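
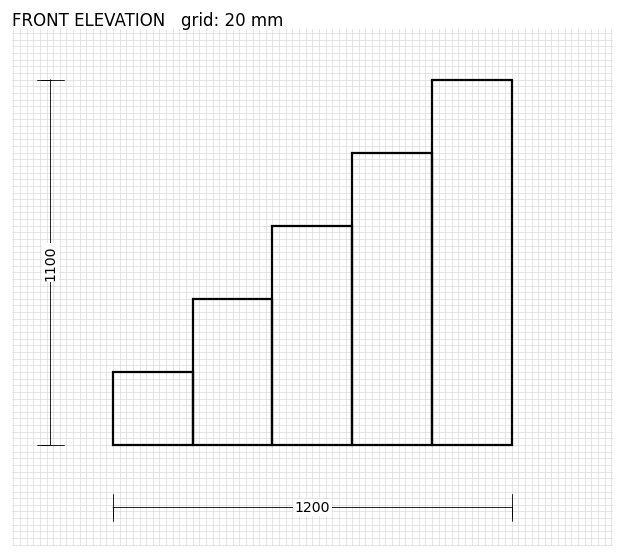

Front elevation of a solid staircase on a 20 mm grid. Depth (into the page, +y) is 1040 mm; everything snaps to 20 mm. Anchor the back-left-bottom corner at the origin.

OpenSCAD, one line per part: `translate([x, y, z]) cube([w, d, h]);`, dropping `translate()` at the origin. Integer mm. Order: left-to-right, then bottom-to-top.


cube([240, 1040, 220]);
translate([240, 0, 0]) cube([240, 1040, 440]);
translate([480, 0, 0]) cube([240, 1040, 660]);
translate([720, 0, 0]) cube([240, 1040, 880]);
translate([960, 0, 0]) cube([240, 1040, 1100]);


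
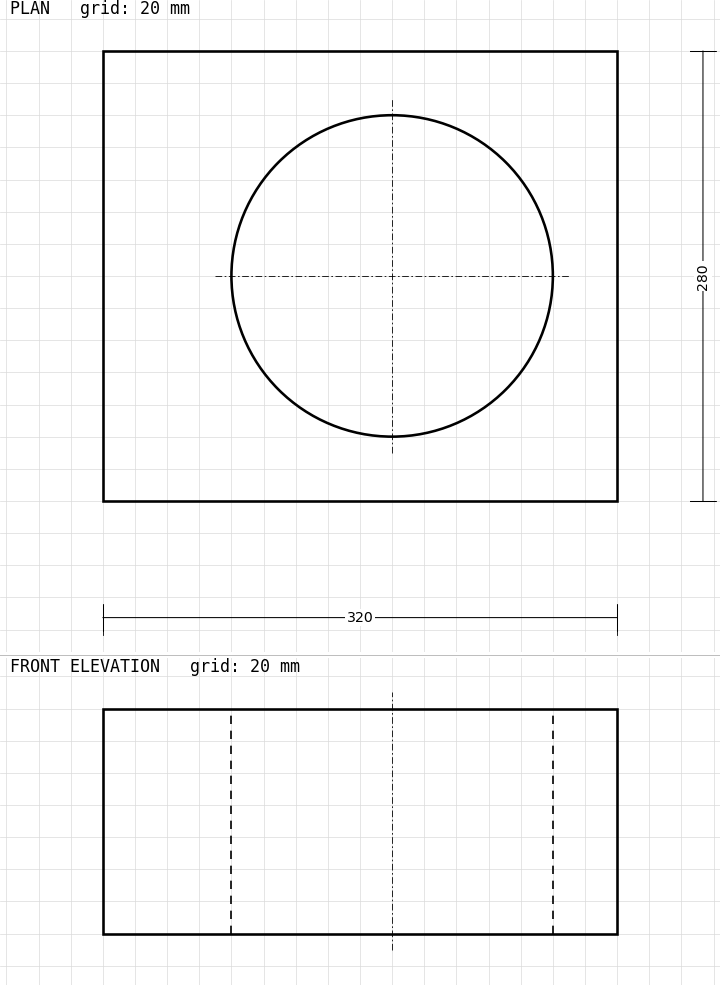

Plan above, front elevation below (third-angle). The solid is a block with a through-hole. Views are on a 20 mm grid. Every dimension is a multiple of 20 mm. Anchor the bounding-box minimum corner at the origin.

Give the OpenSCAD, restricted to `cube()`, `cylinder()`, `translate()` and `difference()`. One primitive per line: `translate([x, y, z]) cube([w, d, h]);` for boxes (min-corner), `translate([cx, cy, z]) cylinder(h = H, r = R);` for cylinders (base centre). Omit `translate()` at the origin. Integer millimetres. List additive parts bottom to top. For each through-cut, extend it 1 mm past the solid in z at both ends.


difference() {
  cube([320, 280, 140]);
  translate([180, 140, -1]) cylinder(h = 142, r = 100);
}


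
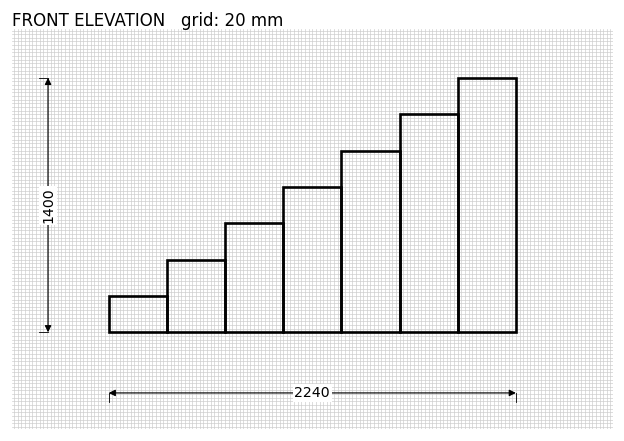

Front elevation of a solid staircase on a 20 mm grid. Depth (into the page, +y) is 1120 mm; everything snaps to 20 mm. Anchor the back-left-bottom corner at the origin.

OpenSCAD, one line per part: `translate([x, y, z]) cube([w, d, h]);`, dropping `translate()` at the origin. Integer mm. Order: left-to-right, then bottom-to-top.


cube([320, 1120, 200]);
translate([320, 0, 0]) cube([320, 1120, 400]);
translate([640, 0, 0]) cube([320, 1120, 600]);
translate([960, 0, 0]) cube([320, 1120, 800]);
translate([1280, 0, 0]) cube([320, 1120, 1000]);
translate([1600, 0, 0]) cube([320, 1120, 1200]);
translate([1920, 0, 0]) cube([320, 1120, 1400]);


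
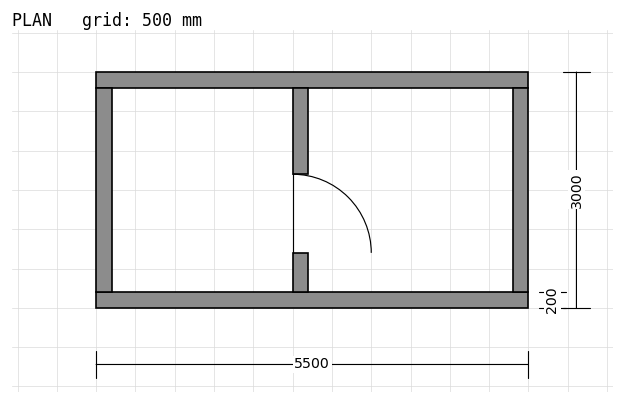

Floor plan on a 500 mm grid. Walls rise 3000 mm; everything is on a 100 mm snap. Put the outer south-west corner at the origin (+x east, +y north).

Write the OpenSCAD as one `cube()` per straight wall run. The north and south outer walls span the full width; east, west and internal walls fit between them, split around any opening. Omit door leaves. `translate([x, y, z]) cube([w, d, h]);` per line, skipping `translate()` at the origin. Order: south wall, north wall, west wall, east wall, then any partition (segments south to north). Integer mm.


cube([5500, 200, 3000]);
translate([0, 2800, 0]) cube([5500, 200, 3000]);
translate([0, 200, 0]) cube([200, 2600, 3000]);
translate([5300, 200, 0]) cube([200, 2600, 3000]);
translate([2500, 200, 0]) cube([200, 500, 3000]);
translate([2500, 1700, 0]) cube([200, 1100, 3000]);


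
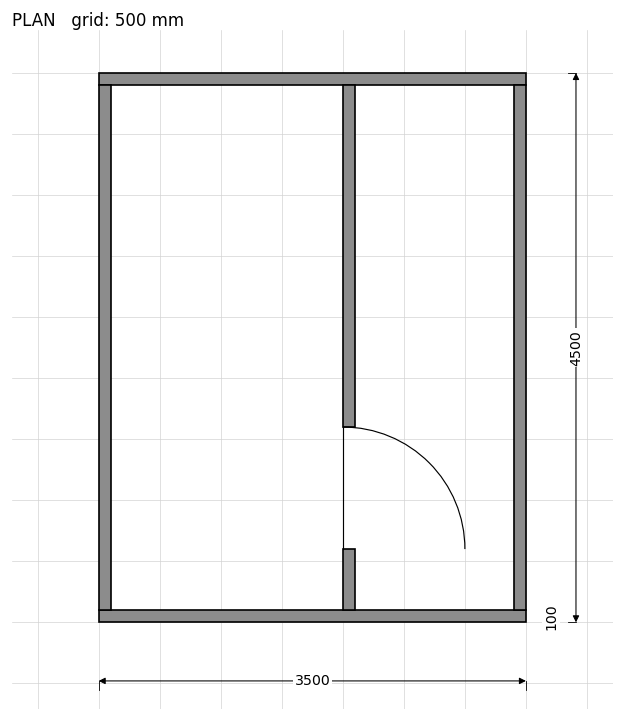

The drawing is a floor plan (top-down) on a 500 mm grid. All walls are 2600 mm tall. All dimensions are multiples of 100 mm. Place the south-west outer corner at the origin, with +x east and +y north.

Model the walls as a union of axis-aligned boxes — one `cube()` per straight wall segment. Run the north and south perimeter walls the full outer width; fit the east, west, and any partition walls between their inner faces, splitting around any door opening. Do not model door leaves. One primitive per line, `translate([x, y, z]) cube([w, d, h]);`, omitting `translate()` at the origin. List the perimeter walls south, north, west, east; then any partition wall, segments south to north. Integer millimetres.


cube([3500, 100, 2600]);
translate([0, 4400, 0]) cube([3500, 100, 2600]);
translate([0, 100, 0]) cube([100, 4300, 2600]);
translate([3400, 100, 0]) cube([100, 4300, 2600]);
translate([2000, 100, 0]) cube([100, 500, 2600]);
translate([2000, 1600, 0]) cube([100, 2800, 2600]);


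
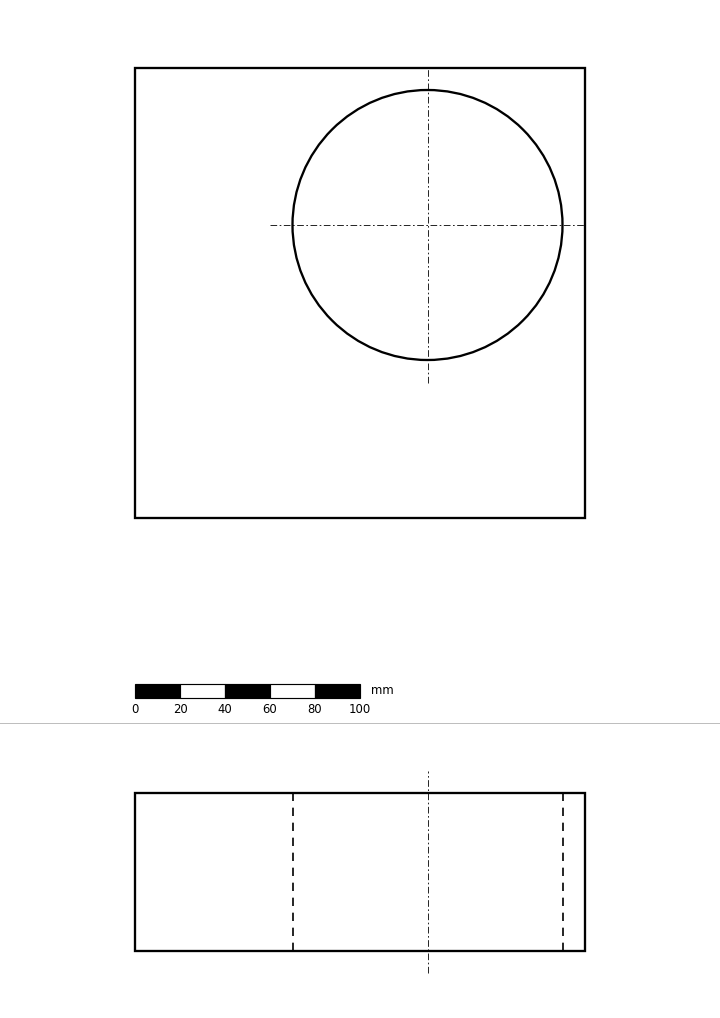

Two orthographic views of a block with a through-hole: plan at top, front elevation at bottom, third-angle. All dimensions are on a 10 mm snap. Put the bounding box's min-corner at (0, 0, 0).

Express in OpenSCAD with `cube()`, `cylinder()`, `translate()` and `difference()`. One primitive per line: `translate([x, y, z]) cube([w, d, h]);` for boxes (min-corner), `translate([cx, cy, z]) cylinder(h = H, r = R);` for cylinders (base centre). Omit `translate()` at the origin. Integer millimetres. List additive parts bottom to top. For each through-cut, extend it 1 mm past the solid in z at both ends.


difference() {
  cube([200, 200, 70]);
  translate([130, 130, -1]) cylinder(h = 72, r = 60);
}


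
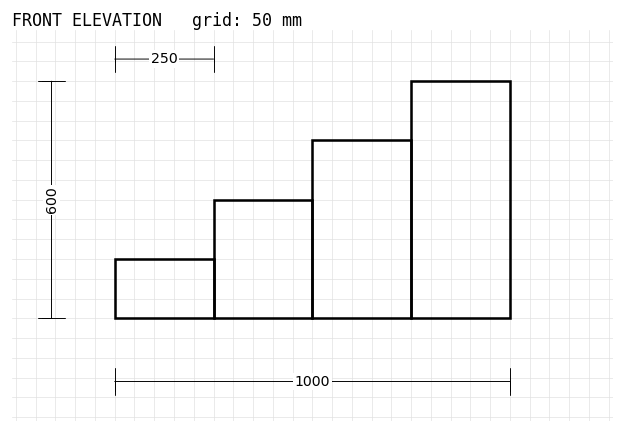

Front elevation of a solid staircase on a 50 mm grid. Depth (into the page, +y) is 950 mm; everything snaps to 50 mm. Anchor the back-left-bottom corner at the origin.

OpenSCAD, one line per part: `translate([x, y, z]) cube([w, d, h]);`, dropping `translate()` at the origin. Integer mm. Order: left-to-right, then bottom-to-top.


cube([250, 950, 150]);
translate([250, 0, 0]) cube([250, 950, 300]);
translate([500, 0, 0]) cube([250, 950, 450]);
translate([750, 0, 0]) cube([250, 950, 600]);


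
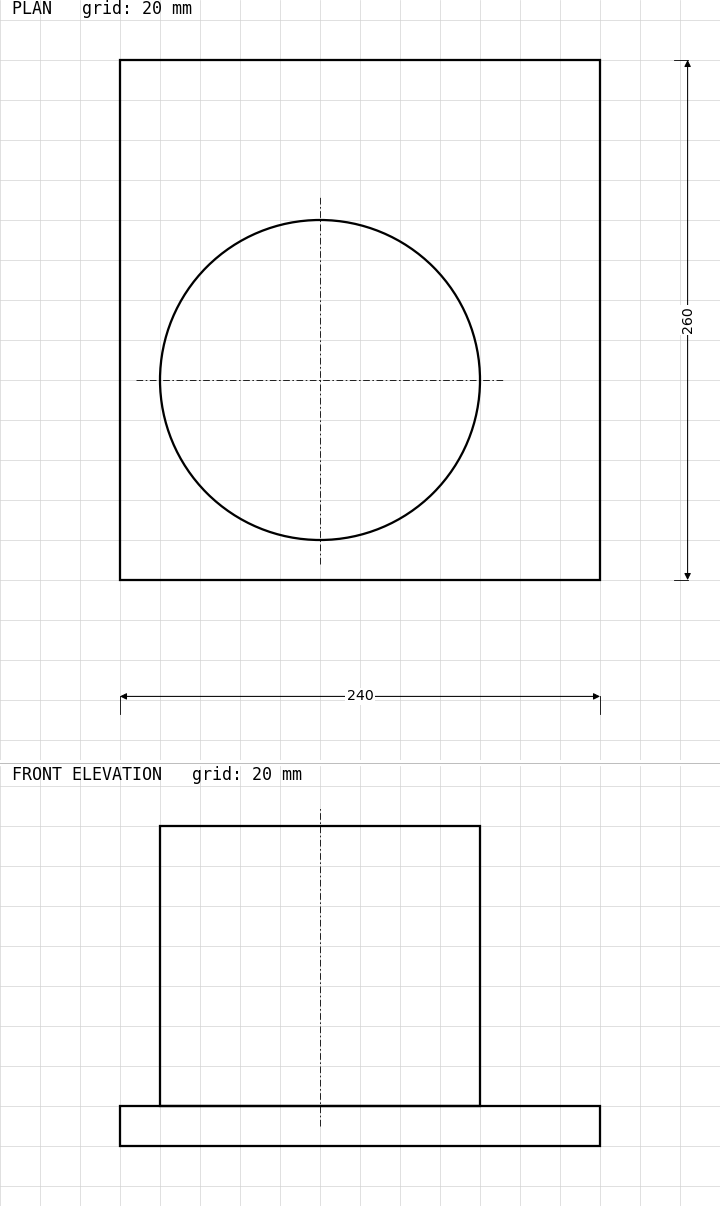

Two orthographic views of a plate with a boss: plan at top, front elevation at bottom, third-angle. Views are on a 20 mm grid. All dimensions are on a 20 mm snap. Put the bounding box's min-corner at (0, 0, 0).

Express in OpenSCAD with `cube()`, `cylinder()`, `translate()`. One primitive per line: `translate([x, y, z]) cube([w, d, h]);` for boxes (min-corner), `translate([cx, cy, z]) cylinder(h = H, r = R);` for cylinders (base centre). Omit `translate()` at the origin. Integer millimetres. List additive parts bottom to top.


cube([240, 260, 20]);
translate([100, 100, 20]) cylinder(h = 140, r = 80);


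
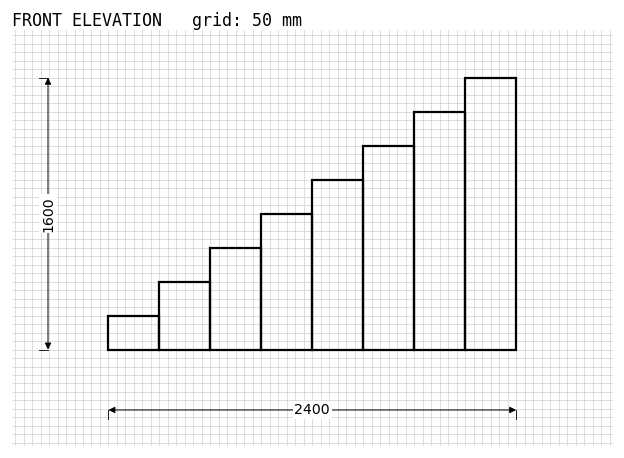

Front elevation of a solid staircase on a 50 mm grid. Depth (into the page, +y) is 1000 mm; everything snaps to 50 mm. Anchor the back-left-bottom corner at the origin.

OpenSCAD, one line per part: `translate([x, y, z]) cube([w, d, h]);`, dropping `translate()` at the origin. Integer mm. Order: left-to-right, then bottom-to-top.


cube([300, 1000, 200]);
translate([300, 0, 0]) cube([300, 1000, 400]);
translate([600, 0, 0]) cube([300, 1000, 600]);
translate([900, 0, 0]) cube([300, 1000, 800]);
translate([1200, 0, 0]) cube([300, 1000, 1000]);
translate([1500, 0, 0]) cube([300, 1000, 1200]);
translate([1800, 0, 0]) cube([300, 1000, 1400]);
translate([2100, 0, 0]) cube([300, 1000, 1600]);


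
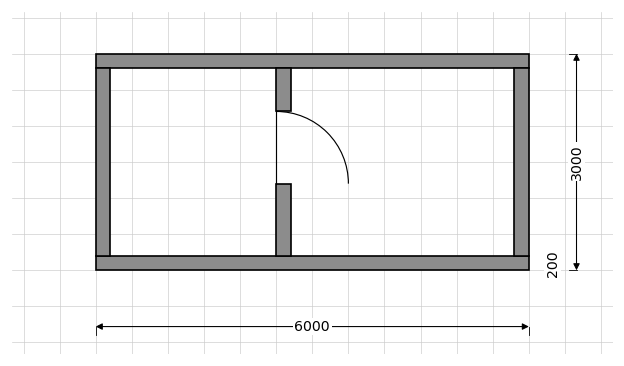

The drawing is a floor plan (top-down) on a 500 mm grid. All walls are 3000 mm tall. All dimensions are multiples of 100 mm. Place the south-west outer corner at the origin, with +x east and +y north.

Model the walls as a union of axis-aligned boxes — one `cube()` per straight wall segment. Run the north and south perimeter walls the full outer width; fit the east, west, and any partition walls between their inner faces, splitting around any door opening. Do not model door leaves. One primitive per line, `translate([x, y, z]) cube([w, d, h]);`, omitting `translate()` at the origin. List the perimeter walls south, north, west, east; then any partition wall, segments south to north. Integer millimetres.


cube([6000, 200, 3000]);
translate([0, 2800, 0]) cube([6000, 200, 3000]);
translate([0, 200, 0]) cube([200, 2600, 3000]);
translate([5800, 200, 0]) cube([200, 2600, 3000]);
translate([2500, 200, 0]) cube([200, 1000, 3000]);
translate([2500, 2200, 0]) cube([200, 600, 3000]);


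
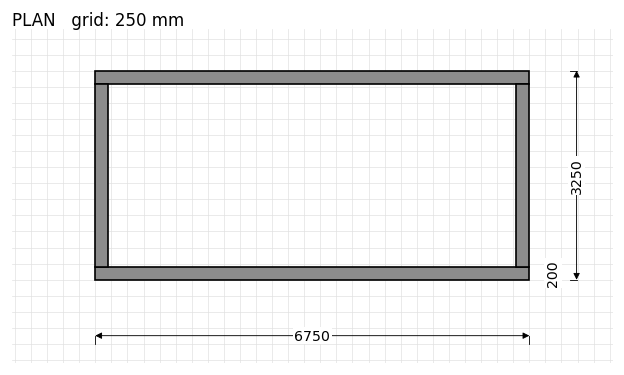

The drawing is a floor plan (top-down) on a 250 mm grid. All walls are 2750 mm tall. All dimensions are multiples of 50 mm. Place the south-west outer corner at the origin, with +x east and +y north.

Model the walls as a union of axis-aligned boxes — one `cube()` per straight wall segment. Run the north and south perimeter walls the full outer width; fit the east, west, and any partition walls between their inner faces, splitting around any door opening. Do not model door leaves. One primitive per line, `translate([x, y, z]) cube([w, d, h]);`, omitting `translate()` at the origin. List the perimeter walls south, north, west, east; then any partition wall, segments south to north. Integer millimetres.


cube([6750, 200, 2750]);
translate([0, 3050, 0]) cube([6750, 200, 2750]);
translate([0, 200, 0]) cube([200, 2850, 2750]);
translate([6550, 200, 0]) cube([200, 2850, 2750]);


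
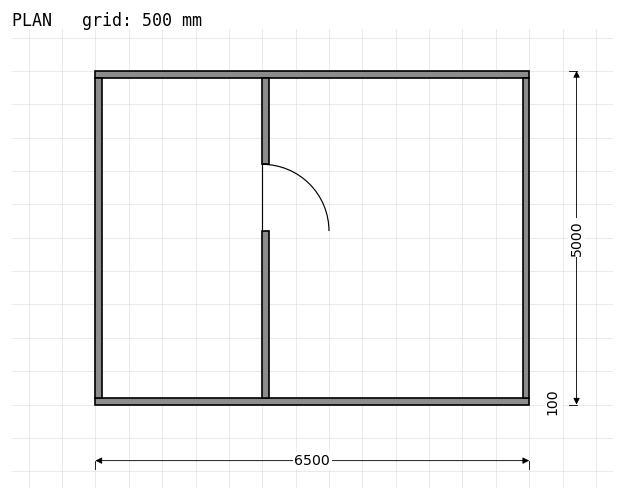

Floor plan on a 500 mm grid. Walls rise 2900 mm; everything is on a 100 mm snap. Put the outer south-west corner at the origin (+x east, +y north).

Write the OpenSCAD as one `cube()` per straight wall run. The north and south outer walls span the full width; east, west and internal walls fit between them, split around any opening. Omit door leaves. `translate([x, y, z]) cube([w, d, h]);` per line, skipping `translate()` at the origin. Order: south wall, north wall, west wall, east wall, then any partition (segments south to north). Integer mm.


cube([6500, 100, 2900]);
translate([0, 4900, 0]) cube([6500, 100, 2900]);
translate([0, 100, 0]) cube([100, 4800, 2900]);
translate([6400, 100, 0]) cube([100, 4800, 2900]);
translate([2500, 100, 0]) cube([100, 2500, 2900]);
translate([2500, 3600, 0]) cube([100, 1300, 2900]);


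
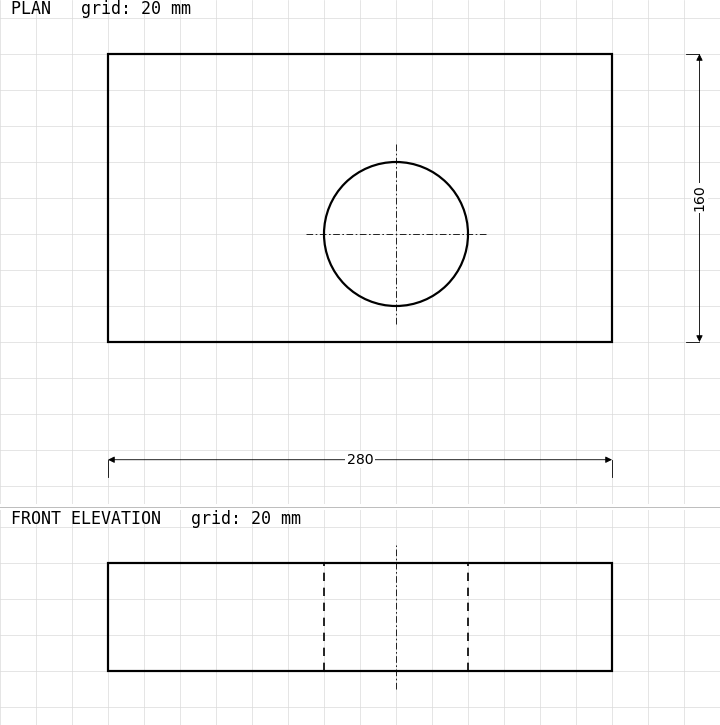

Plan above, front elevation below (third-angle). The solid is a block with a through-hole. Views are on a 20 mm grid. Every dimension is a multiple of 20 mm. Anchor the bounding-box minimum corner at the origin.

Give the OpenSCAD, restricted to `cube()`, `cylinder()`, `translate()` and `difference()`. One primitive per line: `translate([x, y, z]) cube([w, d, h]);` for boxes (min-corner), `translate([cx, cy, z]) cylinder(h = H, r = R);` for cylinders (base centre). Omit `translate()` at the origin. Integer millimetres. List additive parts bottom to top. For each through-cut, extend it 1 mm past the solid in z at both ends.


difference() {
  cube([280, 160, 60]);
  translate([160, 60, -1]) cylinder(h = 62, r = 40);
}


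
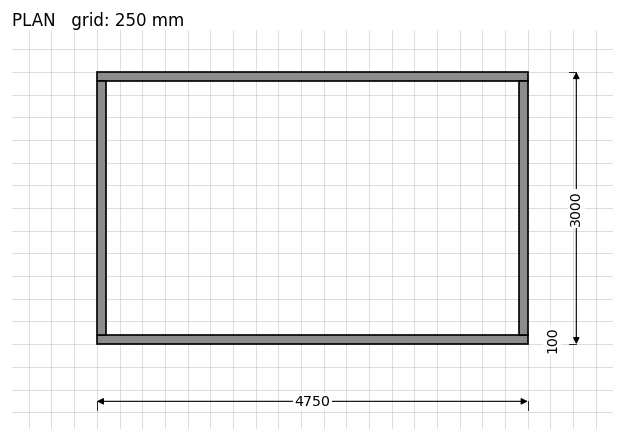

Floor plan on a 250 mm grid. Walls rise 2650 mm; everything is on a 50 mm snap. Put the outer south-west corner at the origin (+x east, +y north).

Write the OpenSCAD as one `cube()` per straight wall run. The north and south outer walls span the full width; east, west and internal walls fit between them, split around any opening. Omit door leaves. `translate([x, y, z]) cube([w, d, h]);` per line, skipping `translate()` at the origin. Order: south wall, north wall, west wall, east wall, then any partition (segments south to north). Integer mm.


cube([4750, 100, 2650]);
translate([0, 2900, 0]) cube([4750, 100, 2650]);
translate([0, 100, 0]) cube([100, 2800, 2650]);
translate([4650, 100, 0]) cube([100, 2800, 2650]);


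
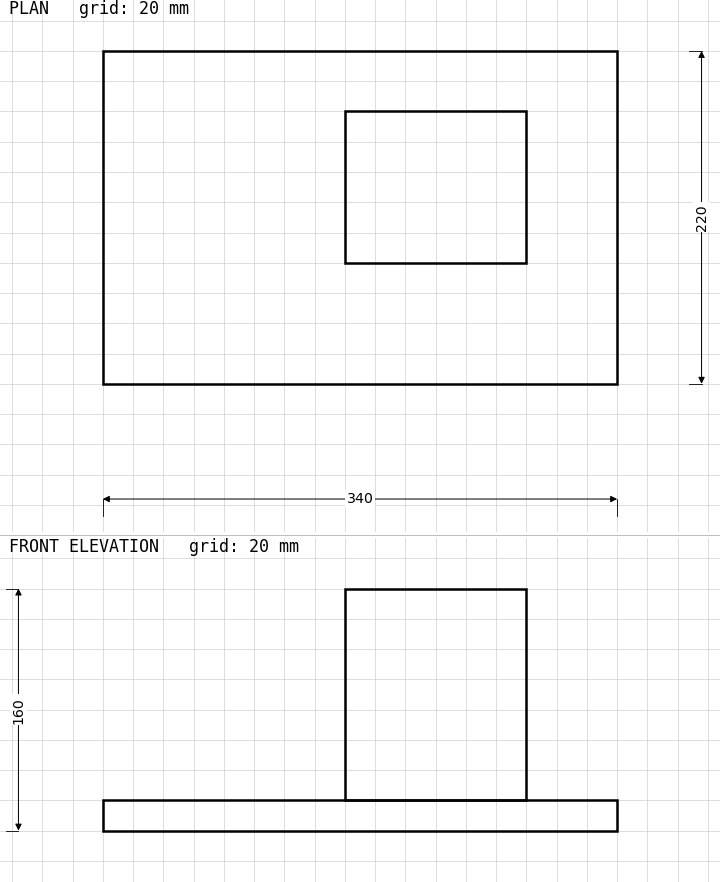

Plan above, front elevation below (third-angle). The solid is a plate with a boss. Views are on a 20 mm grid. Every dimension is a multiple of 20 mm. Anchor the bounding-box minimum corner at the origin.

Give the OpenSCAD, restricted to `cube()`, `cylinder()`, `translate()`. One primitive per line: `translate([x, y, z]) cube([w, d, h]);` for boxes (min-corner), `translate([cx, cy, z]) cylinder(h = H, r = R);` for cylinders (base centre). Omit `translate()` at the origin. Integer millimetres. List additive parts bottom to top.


cube([340, 220, 20]);
translate([160, 80, 20]) cube([120, 100, 140]);


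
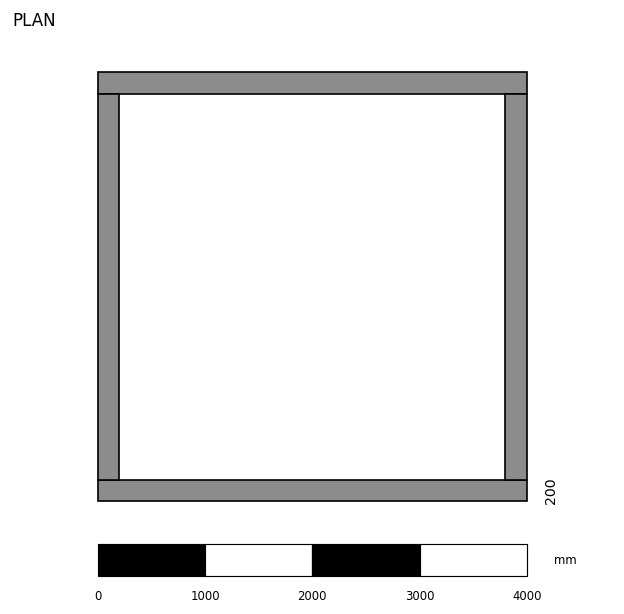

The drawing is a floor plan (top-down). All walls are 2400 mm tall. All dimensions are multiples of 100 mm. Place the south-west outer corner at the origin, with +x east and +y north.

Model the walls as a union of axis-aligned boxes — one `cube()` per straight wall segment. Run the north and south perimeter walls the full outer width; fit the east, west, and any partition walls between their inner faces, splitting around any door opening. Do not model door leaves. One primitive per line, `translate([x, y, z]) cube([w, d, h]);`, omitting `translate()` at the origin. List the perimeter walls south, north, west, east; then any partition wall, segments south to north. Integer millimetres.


cube([4000, 200, 2400]);
translate([0, 3800, 0]) cube([4000, 200, 2400]);
translate([0, 200, 0]) cube([200, 3600, 2400]);
translate([3800, 200, 0]) cube([200, 3600, 2400]);


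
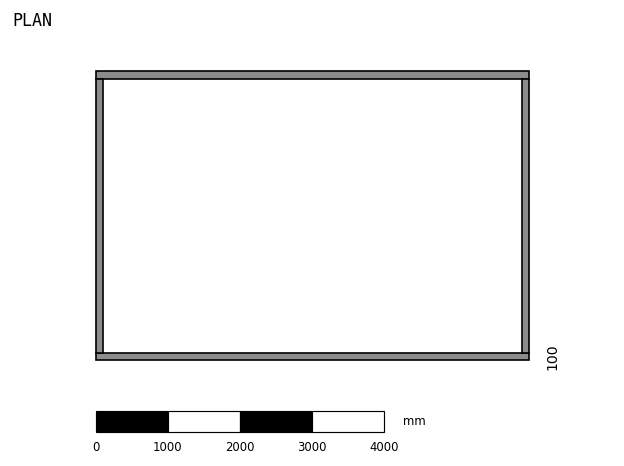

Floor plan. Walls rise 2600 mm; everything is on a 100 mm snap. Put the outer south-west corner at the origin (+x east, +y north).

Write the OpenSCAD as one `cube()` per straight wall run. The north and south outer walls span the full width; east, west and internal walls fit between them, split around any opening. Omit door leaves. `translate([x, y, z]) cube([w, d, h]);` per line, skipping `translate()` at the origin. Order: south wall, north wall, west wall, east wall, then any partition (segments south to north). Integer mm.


cube([6000, 100, 2600]);
translate([0, 3900, 0]) cube([6000, 100, 2600]);
translate([0, 100, 0]) cube([100, 3800, 2600]);
translate([5900, 100, 0]) cube([100, 3800, 2600]);


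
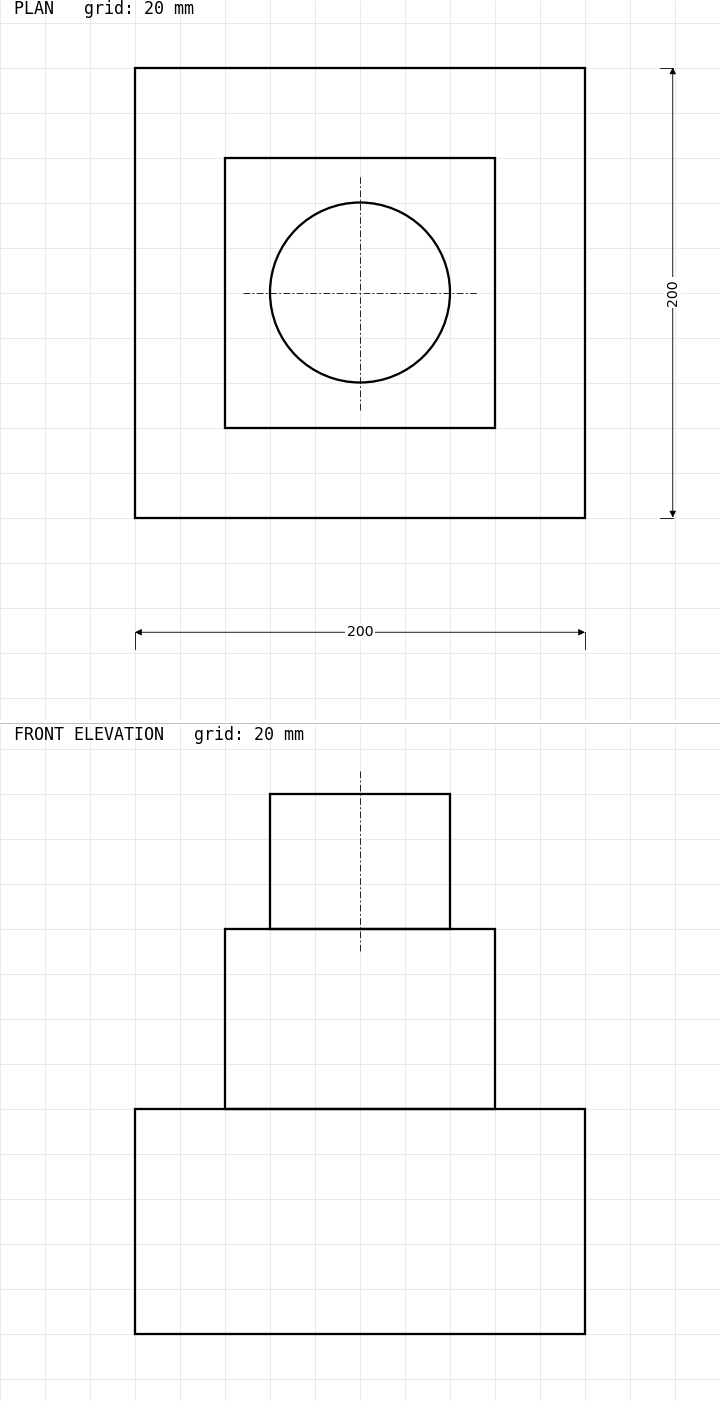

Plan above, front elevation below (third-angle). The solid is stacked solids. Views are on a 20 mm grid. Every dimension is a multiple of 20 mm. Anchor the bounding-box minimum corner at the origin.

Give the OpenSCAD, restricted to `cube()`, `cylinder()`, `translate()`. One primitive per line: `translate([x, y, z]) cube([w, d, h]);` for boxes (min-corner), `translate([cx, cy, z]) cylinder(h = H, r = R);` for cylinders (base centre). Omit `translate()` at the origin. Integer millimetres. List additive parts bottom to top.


cube([200, 200, 100]);
translate([40, 40, 100]) cube([120, 120, 80]);
translate([100, 100, 180]) cylinder(h = 60, r = 40);


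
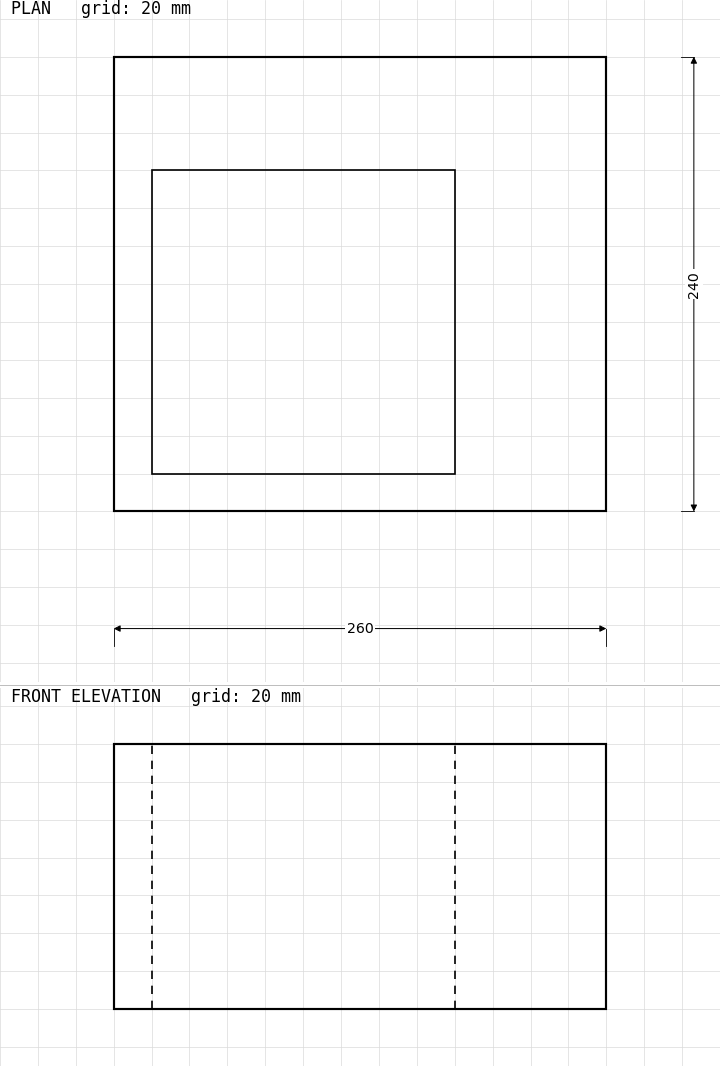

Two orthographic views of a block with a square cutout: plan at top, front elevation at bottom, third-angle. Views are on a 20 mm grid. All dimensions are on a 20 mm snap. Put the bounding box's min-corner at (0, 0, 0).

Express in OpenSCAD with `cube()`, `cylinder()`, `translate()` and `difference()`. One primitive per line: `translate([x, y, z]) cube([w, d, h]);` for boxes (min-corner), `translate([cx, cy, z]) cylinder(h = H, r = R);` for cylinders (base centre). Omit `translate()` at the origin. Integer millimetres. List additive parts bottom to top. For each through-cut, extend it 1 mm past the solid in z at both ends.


difference() {
  cube([260, 240, 140]);
  translate([20, 20, -1]) cube([160, 160, 142]);
}


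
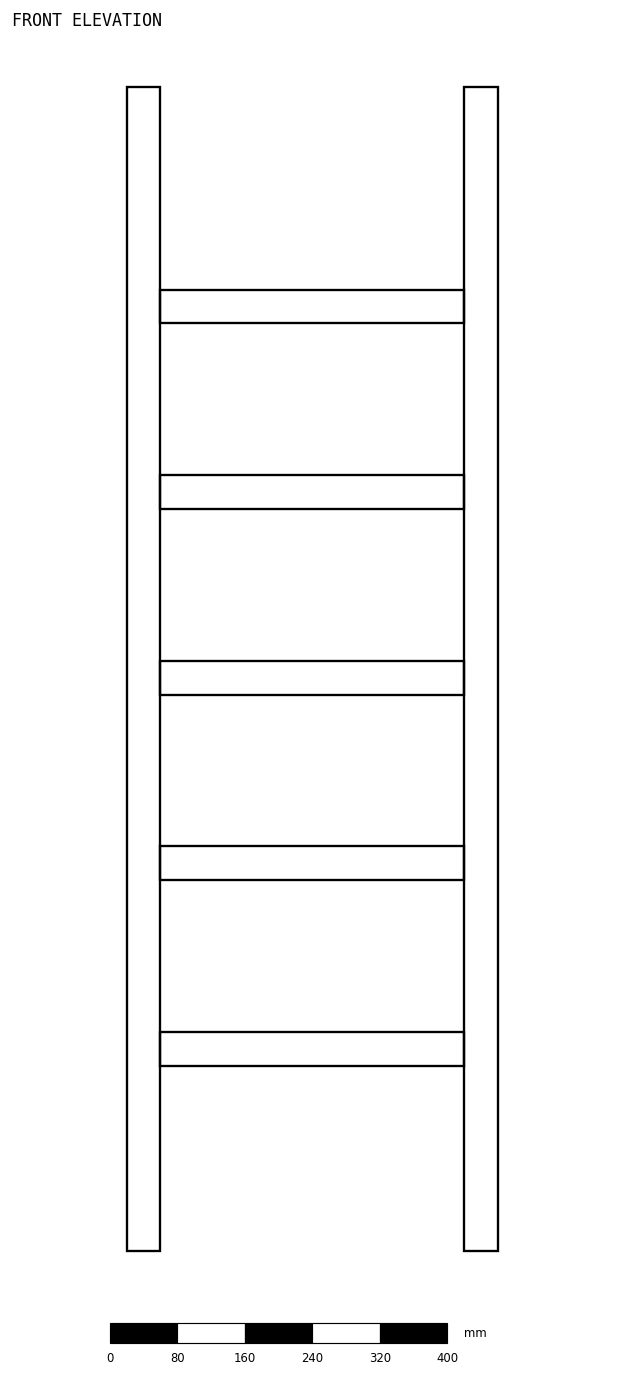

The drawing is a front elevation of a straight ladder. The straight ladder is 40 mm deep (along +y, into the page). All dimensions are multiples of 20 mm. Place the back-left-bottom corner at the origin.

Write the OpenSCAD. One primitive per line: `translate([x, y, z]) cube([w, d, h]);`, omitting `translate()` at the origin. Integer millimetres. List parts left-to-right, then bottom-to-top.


cube([40, 40, 1380]);
translate([40, 0, 220]) cube([360, 40, 40]);
translate([40, 0, 440]) cube([360, 40, 40]);
translate([40, 0, 660]) cube([360, 40, 40]);
translate([40, 0, 880]) cube([360, 40, 40]);
translate([40, 0, 1100]) cube([360, 40, 40]);
translate([400, 0, 0]) cube([40, 40, 1380]);


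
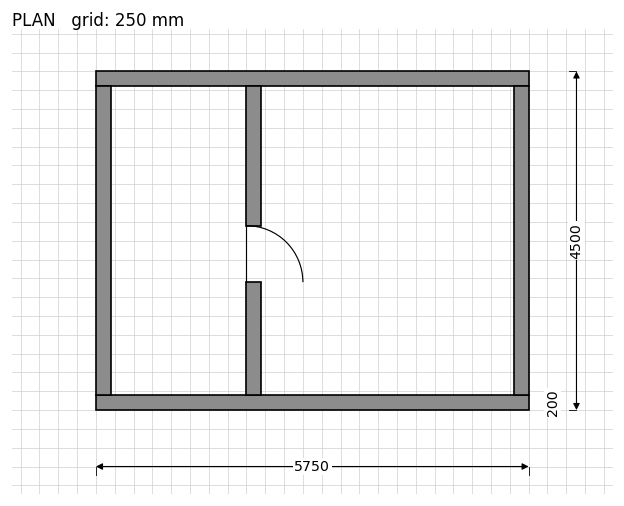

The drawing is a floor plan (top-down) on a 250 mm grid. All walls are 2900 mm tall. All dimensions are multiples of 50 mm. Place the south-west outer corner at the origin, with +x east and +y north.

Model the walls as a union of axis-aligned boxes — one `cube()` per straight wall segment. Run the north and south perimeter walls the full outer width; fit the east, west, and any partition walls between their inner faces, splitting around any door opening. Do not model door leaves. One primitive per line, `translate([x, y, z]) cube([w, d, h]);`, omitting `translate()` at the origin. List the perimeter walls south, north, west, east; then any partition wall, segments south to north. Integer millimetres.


cube([5750, 200, 2900]);
translate([0, 4300, 0]) cube([5750, 200, 2900]);
translate([0, 200, 0]) cube([200, 4100, 2900]);
translate([5550, 200, 0]) cube([200, 4100, 2900]);
translate([2000, 200, 0]) cube([200, 1500, 2900]);
translate([2000, 2450, 0]) cube([200, 1850, 2900]);


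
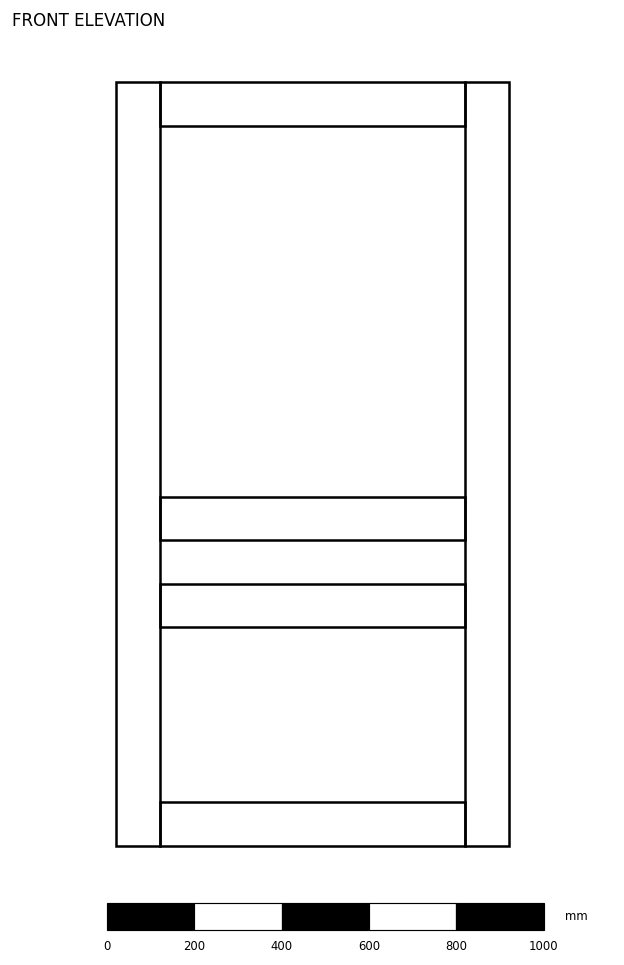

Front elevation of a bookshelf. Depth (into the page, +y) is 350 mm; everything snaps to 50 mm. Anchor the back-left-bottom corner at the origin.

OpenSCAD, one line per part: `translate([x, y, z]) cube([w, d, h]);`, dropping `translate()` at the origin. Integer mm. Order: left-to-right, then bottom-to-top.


cube([100, 350, 1750]);
translate([100, 0, 0]) cube([700, 350, 100]);
translate([100, 0, 500]) cube([700, 350, 100]);
translate([100, 0, 700]) cube([700, 350, 100]);
translate([100, 0, 1650]) cube([700, 350, 100]);
translate([800, 0, 0]) cube([100, 350, 1750]);


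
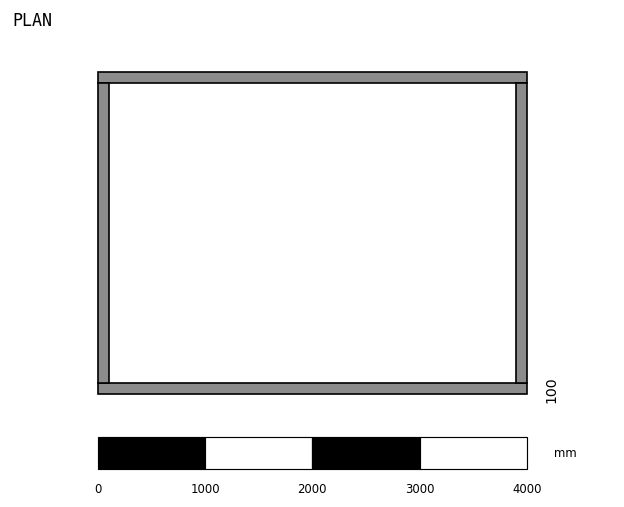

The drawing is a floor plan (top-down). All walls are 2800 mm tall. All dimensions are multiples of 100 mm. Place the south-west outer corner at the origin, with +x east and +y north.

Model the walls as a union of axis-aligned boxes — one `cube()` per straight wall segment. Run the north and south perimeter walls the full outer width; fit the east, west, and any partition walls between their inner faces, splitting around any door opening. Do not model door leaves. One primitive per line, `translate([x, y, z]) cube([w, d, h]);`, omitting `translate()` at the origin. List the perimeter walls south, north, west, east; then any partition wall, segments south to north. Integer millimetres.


cube([4000, 100, 2800]);
translate([0, 2900, 0]) cube([4000, 100, 2800]);
translate([0, 100, 0]) cube([100, 2800, 2800]);
translate([3900, 100, 0]) cube([100, 2800, 2800]);


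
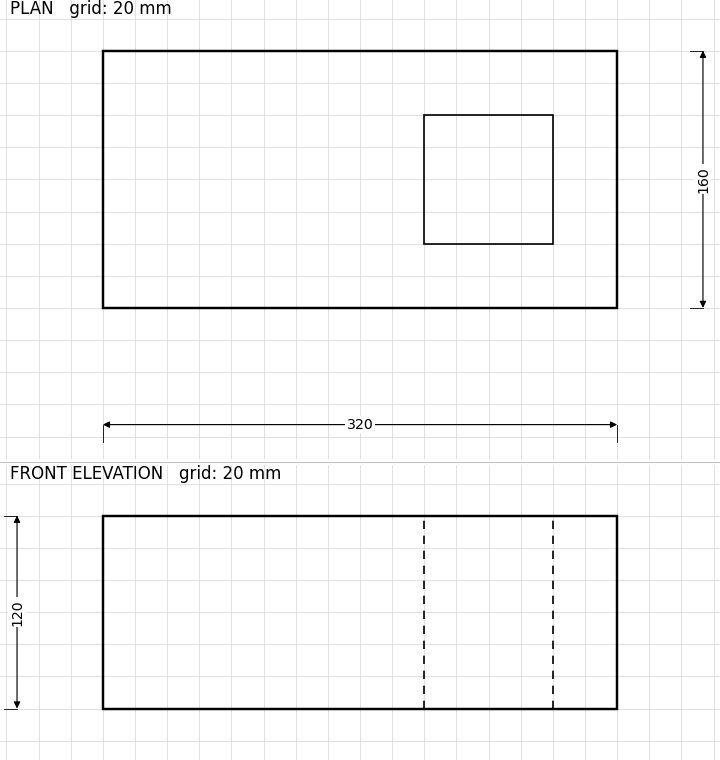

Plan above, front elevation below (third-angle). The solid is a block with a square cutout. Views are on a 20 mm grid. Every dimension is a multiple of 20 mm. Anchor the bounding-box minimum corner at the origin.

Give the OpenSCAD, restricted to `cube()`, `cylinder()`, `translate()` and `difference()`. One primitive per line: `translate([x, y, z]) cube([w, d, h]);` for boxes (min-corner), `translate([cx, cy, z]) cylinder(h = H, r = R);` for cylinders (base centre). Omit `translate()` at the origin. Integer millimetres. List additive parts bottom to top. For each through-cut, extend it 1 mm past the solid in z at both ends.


difference() {
  cube([320, 160, 120]);
  translate([200, 40, -1]) cube([80, 80, 122]);
}


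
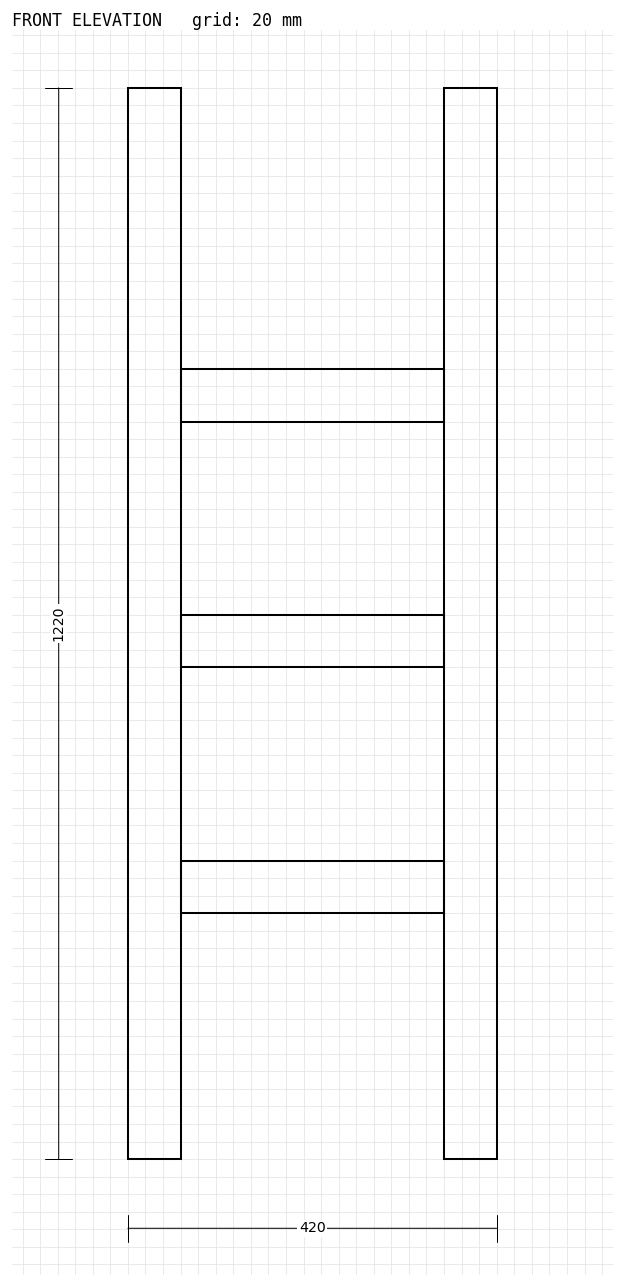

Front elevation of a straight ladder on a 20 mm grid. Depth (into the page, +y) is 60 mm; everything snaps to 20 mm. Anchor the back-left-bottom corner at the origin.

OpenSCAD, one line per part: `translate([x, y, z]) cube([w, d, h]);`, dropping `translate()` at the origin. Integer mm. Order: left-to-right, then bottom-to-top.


cube([60, 60, 1220]);
translate([60, 0, 280]) cube([300, 60, 60]);
translate([60, 0, 560]) cube([300, 60, 60]);
translate([60, 0, 840]) cube([300, 60, 60]);
translate([360, 0, 0]) cube([60, 60, 1220]);


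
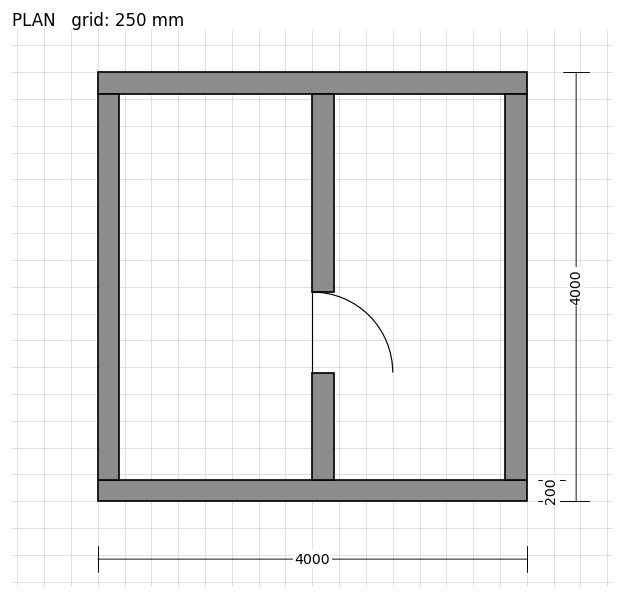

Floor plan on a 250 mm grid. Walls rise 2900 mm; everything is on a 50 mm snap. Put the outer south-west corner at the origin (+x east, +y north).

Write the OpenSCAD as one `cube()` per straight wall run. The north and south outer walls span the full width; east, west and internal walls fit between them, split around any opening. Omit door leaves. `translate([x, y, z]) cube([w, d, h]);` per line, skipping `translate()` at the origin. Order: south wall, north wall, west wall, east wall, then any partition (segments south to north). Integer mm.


cube([4000, 200, 2900]);
translate([0, 3800, 0]) cube([4000, 200, 2900]);
translate([0, 200, 0]) cube([200, 3600, 2900]);
translate([3800, 200, 0]) cube([200, 3600, 2900]);
translate([2000, 200, 0]) cube([200, 1000, 2900]);
translate([2000, 1950, 0]) cube([200, 1850, 2900]);


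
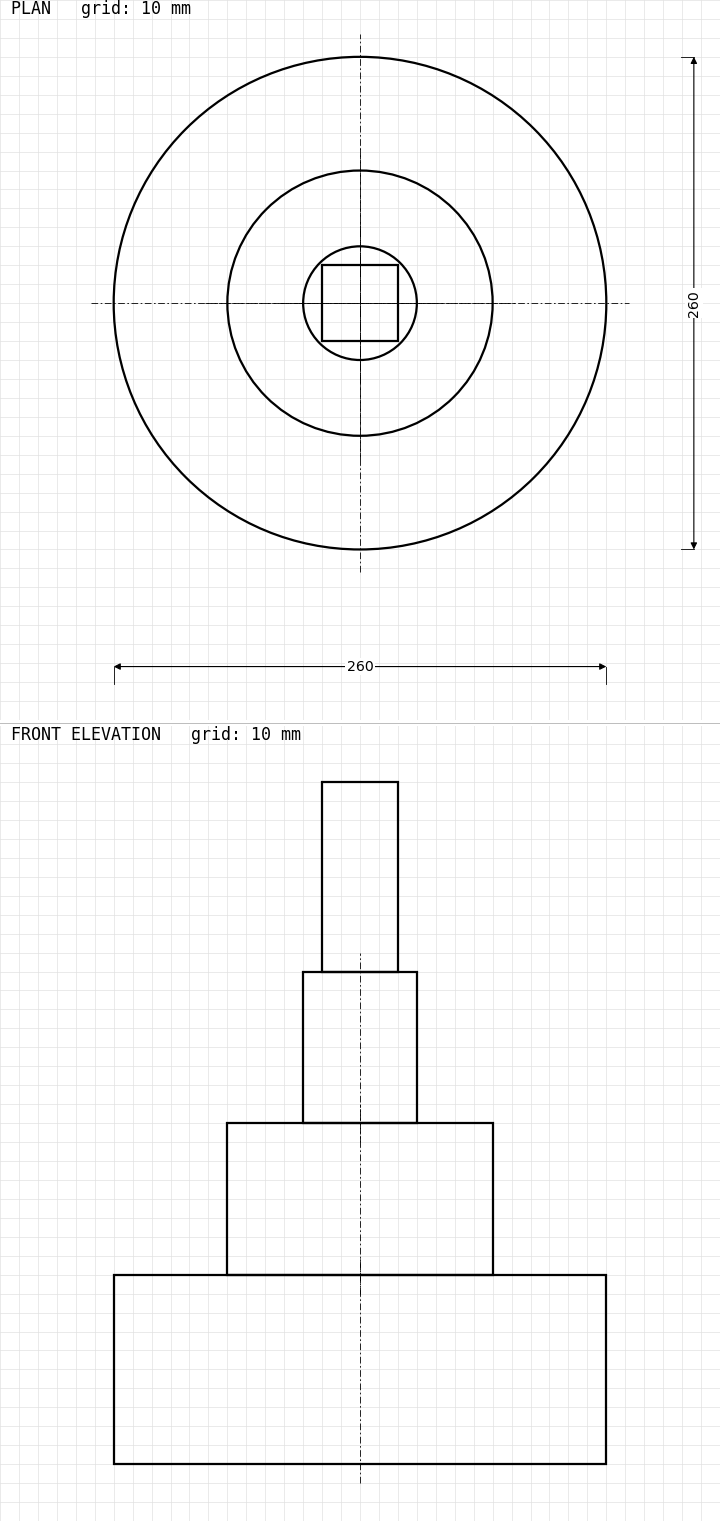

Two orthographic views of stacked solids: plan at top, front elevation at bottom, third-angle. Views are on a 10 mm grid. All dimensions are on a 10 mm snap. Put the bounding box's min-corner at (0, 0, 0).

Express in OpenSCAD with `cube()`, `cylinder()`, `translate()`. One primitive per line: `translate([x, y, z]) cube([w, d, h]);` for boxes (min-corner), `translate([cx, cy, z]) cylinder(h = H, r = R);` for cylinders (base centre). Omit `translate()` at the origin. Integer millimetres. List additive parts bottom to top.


translate([130, 130, 0]) cylinder(h = 100, r = 130);
translate([130, 130, 100]) cylinder(h = 80, r = 70);
translate([130, 130, 180]) cylinder(h = 80, r = 30);
translate([110, 110, 260]) cube([40, 40, 100]);


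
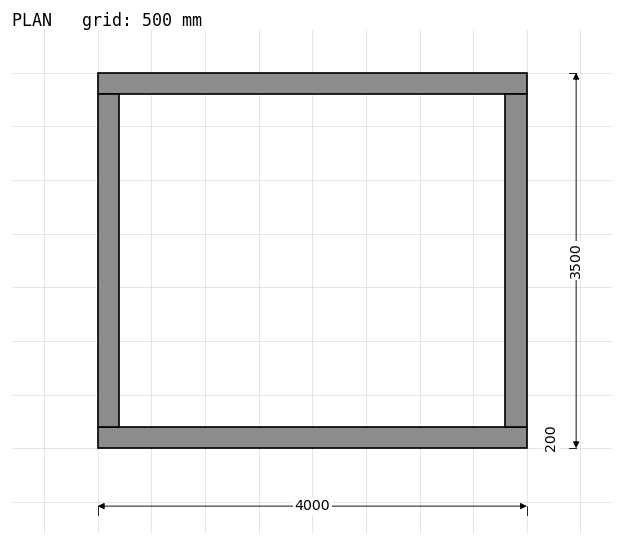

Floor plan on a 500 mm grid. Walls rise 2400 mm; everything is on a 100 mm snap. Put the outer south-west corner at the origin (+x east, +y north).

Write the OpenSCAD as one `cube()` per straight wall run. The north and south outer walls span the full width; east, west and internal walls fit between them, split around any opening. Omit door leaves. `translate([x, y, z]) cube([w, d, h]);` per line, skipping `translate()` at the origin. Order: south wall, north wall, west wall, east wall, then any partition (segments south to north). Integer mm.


cube([4000, 200, 2400]);
translate([0, 3300, 0]) cube([4000, 200, 2400]);
translate([0, 200, 0]) cube([200, 3100, 2400]);
translate([3800, 200, 0]) cube([200, 3100, 2400]);


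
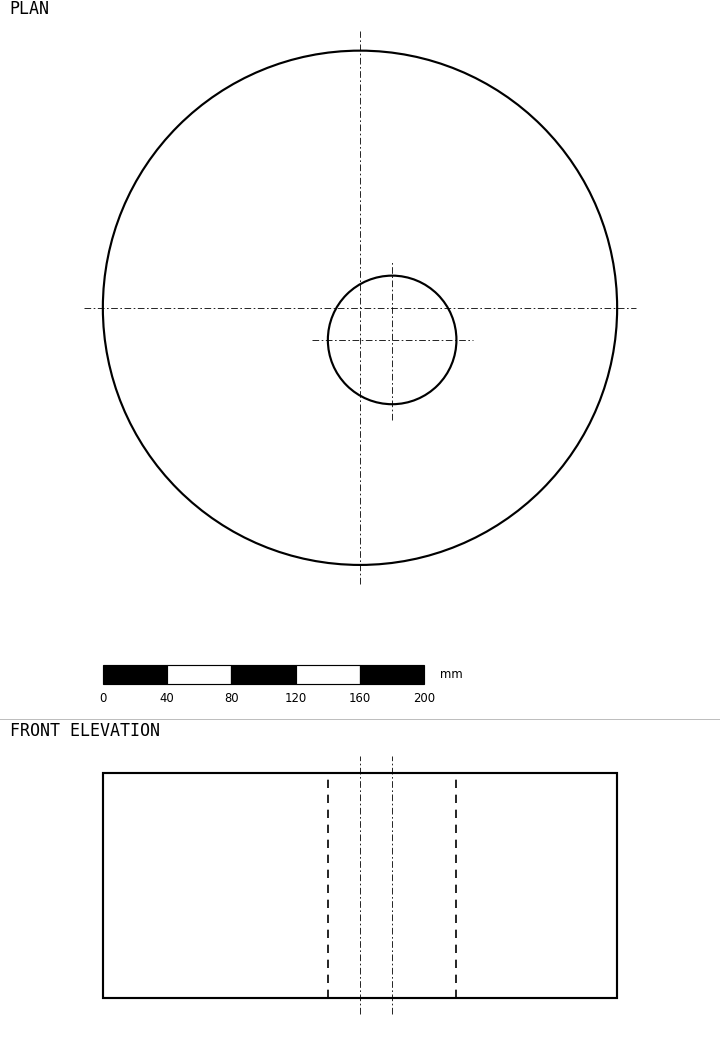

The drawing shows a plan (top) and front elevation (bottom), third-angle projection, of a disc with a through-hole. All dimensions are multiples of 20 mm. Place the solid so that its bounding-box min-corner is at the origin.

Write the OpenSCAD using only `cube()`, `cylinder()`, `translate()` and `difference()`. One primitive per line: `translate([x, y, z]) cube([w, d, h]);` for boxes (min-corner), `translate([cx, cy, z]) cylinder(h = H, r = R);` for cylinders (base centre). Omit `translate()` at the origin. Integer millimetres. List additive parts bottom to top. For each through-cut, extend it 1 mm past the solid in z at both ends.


difference() {
  translate([160, 160, 0]) cylinder(h = 140, r = 160);
  translate([180, 140, -1]) cylinder(h = 142, r = 40);
}


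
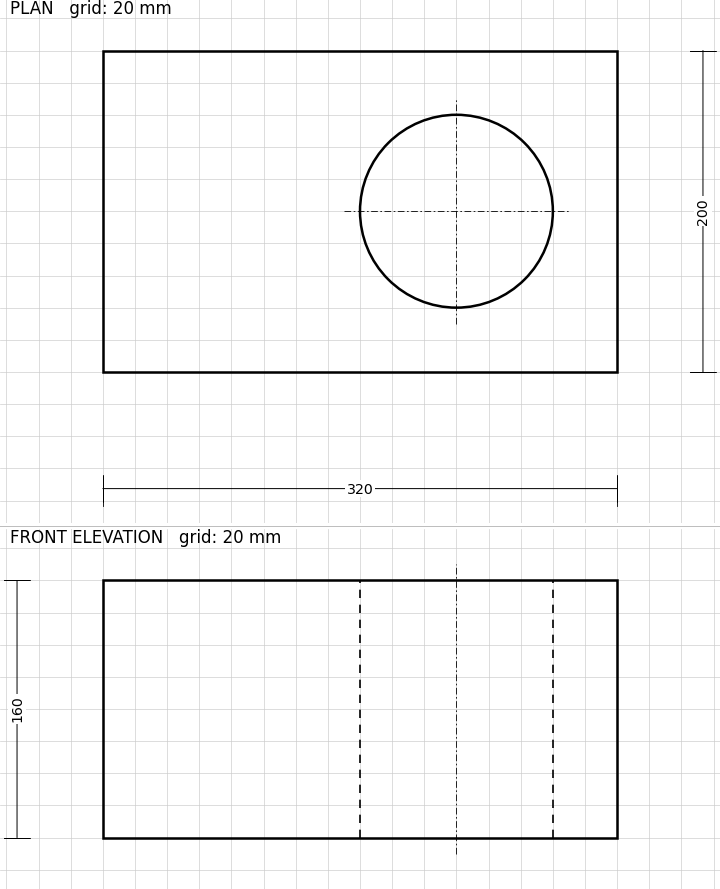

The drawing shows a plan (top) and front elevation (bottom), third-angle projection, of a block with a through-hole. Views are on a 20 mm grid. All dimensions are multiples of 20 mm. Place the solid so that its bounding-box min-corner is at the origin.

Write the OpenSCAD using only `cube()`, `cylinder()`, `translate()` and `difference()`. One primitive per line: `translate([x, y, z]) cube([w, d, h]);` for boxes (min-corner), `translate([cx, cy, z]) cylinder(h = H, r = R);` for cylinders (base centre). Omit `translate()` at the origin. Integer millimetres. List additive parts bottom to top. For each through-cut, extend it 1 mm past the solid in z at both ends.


difference() {
  cube([320, 200, 160]);
  translate([220, 100, -1]) cylinder(h = 162, r = 60);
}


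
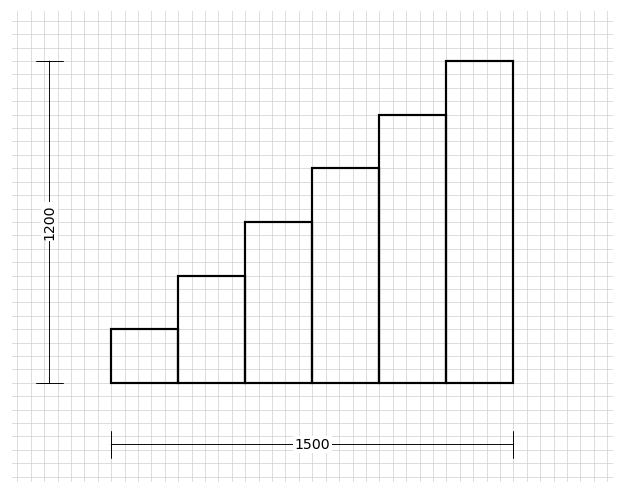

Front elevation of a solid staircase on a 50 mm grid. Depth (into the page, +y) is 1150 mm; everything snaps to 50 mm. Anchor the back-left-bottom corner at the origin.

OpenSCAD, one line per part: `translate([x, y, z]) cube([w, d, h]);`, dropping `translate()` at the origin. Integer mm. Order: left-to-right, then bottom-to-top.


cube([250, 1150, 200]);
translate([250, 0, 0]) cube([250, 1150, 400]);
translate([500, 0, 0]) cube([250, 1150, 600]);
translate([750, 0, 0]) cube([250, 1150, 800]);
translate([1000, 0, 0]) cube([250, 1150, 1000]);
translate([1250, 0, 0]) cube([250, 1150, 1200]);


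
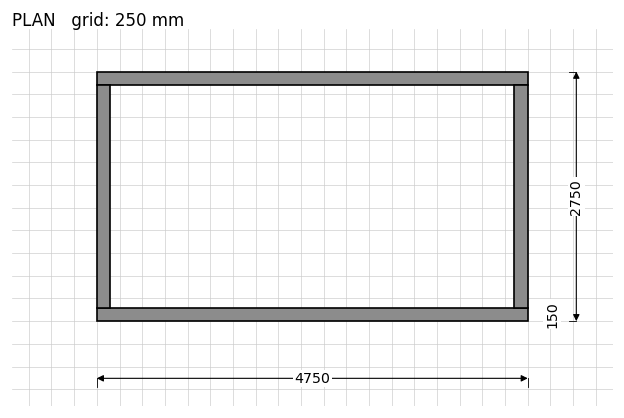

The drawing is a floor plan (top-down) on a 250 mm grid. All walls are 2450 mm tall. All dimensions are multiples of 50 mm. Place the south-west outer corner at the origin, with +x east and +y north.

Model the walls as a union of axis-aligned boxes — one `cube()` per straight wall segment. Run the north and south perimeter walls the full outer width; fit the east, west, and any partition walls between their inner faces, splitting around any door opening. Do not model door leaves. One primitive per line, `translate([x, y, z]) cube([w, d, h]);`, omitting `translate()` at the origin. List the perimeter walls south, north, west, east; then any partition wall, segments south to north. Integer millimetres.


cube([4750, 150, 2450]);
translate([0, 2600, 0]) cube([4750, 150, 2450]);
translate([0, 150, 0]) cube([150, 2450, 2450]);
translate([4600, 150, 0]) cube([150, 2450, 2450]);


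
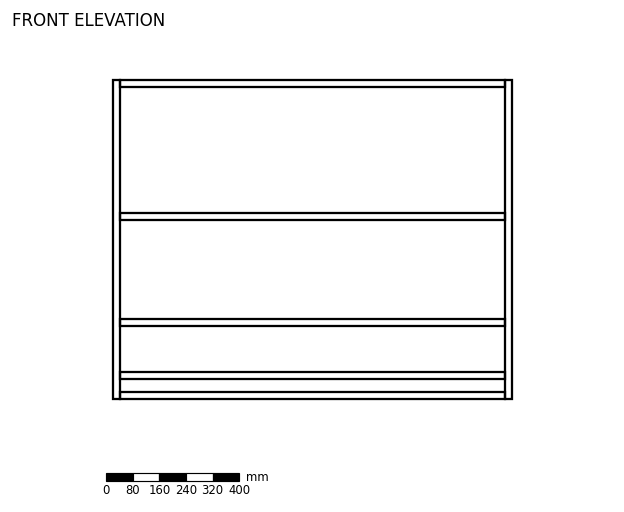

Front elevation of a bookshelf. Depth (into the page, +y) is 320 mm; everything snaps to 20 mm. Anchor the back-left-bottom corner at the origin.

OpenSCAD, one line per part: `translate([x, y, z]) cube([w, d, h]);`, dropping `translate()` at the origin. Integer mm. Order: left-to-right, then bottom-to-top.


cube([20, 320, 960]);
translate([20, 0, 0]) cube([1160, 320, 20]);
translate([20, 0, 60]) cube([1160, 320, 20]);
translate([20, 0, 220]) cube([1160, 320, 20]);
translate([20, 0, 540]) cube([1160, 320, 20]);
translate([20, 0, 940]) cube([1160, 320, 20]);
translate([1180, 0, 0]) cube([20, 320, 960]);


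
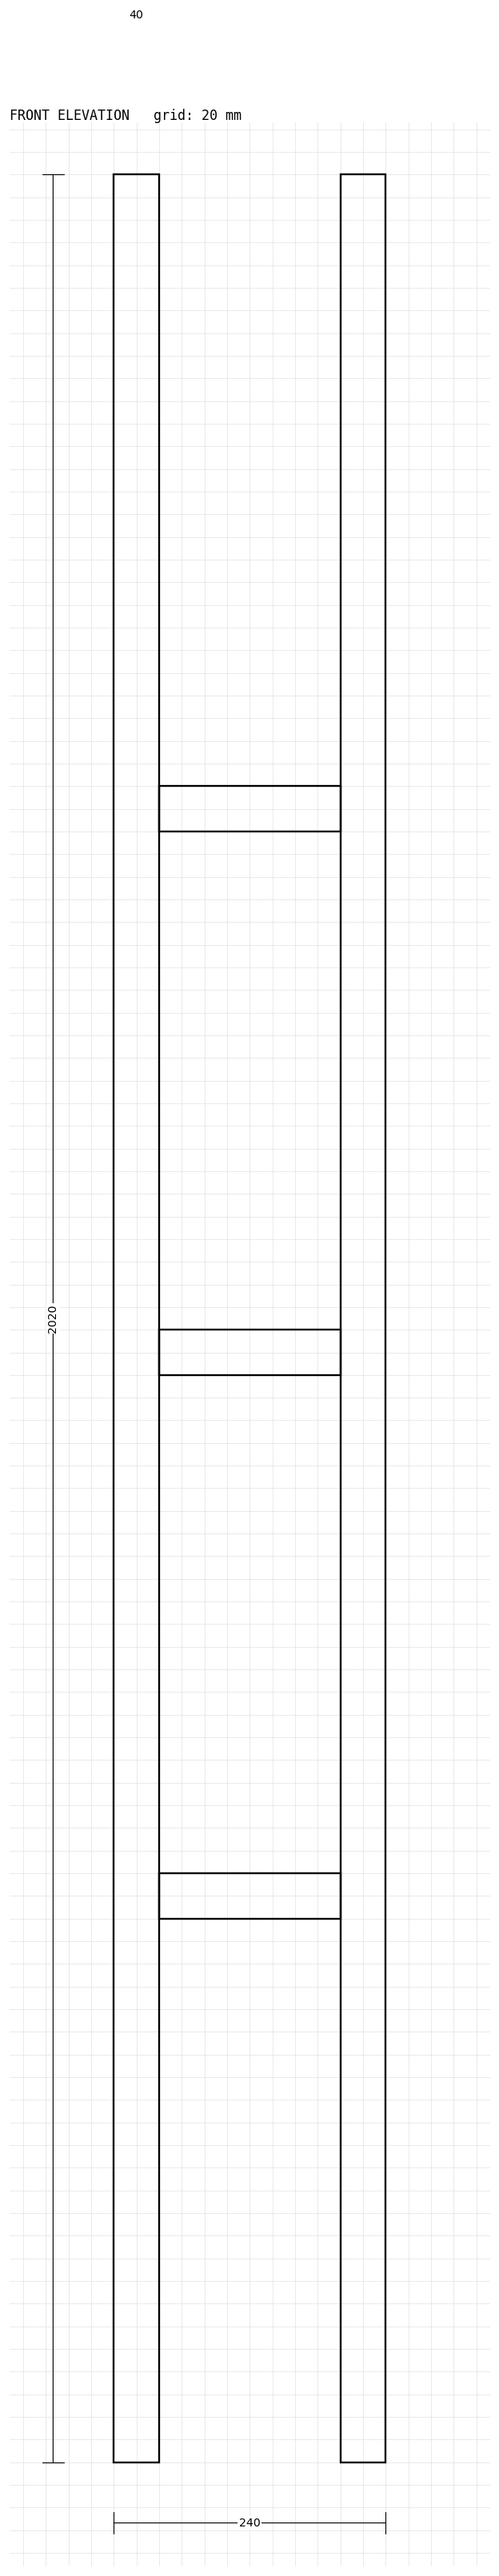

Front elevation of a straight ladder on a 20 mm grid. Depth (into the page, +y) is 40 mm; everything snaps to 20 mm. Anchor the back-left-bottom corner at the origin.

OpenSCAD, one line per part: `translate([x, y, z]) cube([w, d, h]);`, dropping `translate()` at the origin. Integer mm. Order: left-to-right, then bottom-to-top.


cube([40, 40, 2020]);
translate([40, 0, 480]) cube([160, 40, 40]);
translate([40, 0, 960]) cube([160, 40, 40]);
translate([40, 0, 1440]) cube([160, 40, 40]);
translate([200, 0, 0]) cube([40, 40, 2020]);


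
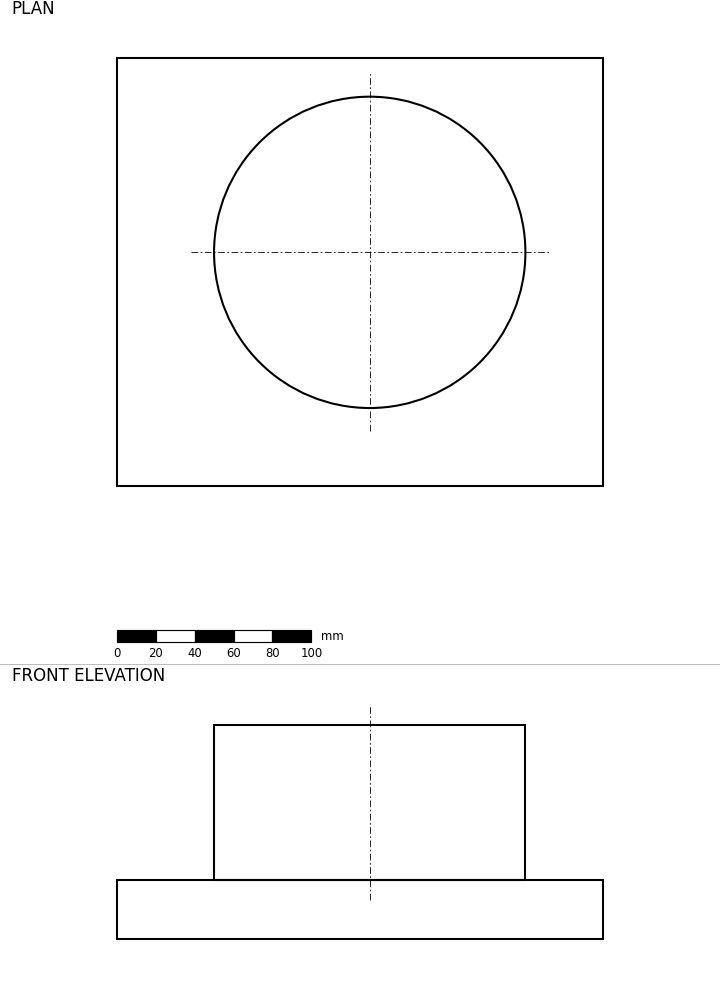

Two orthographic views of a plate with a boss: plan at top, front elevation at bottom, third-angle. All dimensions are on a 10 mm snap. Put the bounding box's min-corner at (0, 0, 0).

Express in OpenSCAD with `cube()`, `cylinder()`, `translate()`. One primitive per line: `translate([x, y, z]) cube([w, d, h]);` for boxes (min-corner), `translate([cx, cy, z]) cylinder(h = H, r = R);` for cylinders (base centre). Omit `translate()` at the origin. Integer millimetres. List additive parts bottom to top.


cube([250, 220, 30]);
translate([130, 120, 30]) cylinder(h = 80, r = 80);


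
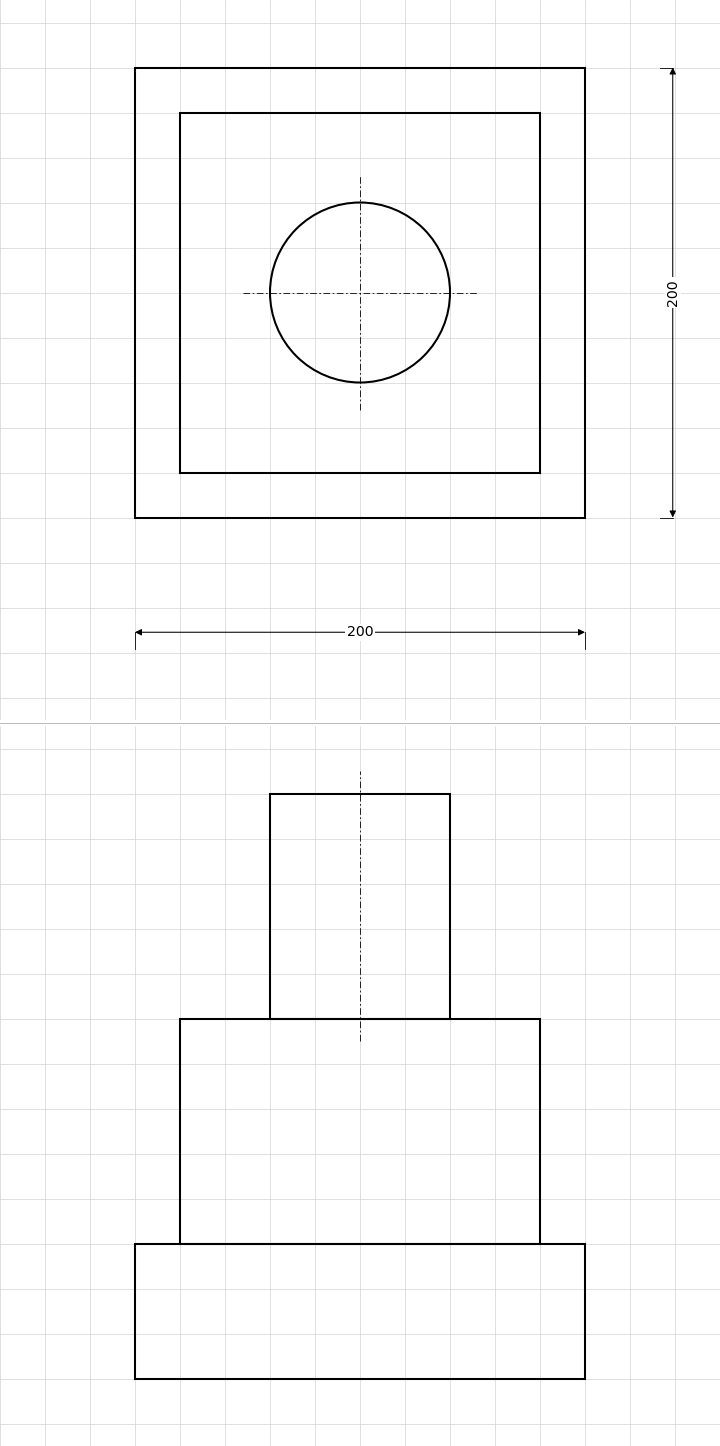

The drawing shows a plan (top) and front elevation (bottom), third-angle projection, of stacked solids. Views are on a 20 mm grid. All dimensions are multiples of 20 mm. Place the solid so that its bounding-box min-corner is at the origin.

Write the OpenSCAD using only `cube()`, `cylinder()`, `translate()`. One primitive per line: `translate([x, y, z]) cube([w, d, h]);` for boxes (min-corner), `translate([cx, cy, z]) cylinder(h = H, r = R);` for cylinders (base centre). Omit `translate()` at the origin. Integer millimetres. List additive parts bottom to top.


cube([200, 200, 60]);
translate([20, 20, 60]) cube([160, 160, 100]);
translate([100, 100, 160]) cylinder(h = 100, r = 40);


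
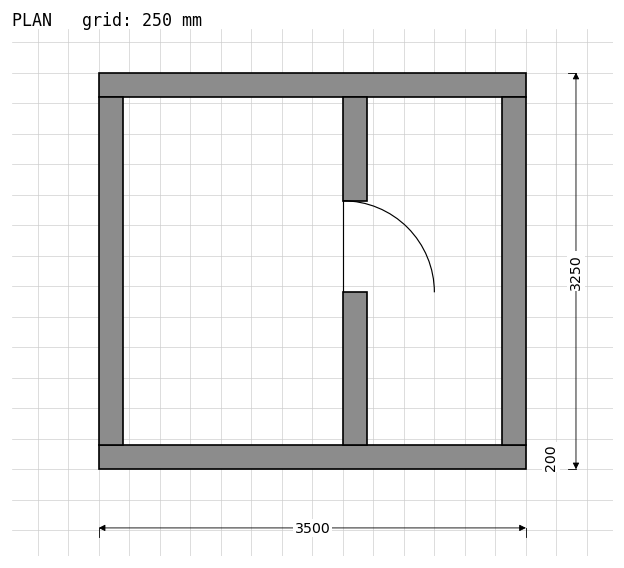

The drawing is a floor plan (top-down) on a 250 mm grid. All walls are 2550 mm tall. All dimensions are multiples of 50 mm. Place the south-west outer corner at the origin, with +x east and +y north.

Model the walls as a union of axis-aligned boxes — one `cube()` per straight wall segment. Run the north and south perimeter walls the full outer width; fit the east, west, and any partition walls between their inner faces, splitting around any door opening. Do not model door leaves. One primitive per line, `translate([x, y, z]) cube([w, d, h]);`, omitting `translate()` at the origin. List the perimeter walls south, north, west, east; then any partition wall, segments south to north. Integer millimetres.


cube([3500, 200, 2550]);
translate([0, 3050, 0]) cube([3500, 200, 2550]);
translate([0, 200, 0]) cube([200, 2850, 2550]);
translate([3300, 200, 0]) cube([200, 2850, 2550]);
translate([2000, 200, 0]) cube([200, 1250, 2550]);
translate([2000, 2200, 0]) cube([200, 850, 2550]);


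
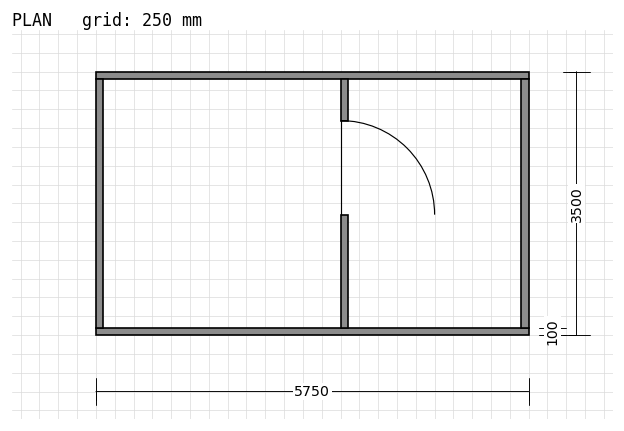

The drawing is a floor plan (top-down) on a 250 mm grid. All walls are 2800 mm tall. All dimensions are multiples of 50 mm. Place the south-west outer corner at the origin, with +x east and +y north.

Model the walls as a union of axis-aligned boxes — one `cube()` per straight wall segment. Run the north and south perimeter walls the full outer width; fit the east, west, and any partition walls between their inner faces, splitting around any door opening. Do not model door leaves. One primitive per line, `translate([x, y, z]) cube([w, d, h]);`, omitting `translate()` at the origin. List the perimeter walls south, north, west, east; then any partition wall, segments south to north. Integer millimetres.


cube([5750, 100, 2800]);
translate([0, 3400, 0]) cube([5750, 100, 2800]);
translate([0, 100, 0]) cube([100, 3300, 2800]);
translate([5650, 100, 0]) cube([100, 3300, 2800]);
translate([3250, 100, 0]) cube([100, 1500, 2800]);
translate([3250, 2850, 0]) cube([100, 550, 2800]);


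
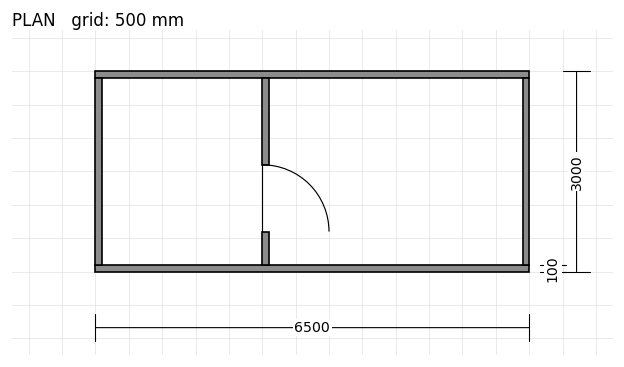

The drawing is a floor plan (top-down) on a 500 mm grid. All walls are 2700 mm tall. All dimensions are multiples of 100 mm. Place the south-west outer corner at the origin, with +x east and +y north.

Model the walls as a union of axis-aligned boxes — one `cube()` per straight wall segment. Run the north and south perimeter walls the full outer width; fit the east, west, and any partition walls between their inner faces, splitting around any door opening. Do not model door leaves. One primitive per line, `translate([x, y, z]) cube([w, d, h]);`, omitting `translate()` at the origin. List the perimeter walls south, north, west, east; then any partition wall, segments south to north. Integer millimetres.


cube([6500, 100, 2700]);
translate([0, 2900, 0]) cube([6500, 100, 2700]);
translate([0, 100, 0]) cube([100, 2800, 2700]);
translate([6400, 100, 0]) cube([100, 2800, 2700]);
translate([2500, 100, 0]) cube([100, 500, 2700]);
translate([2500, 1600, 0]) cube([100, 1300, 2700]);


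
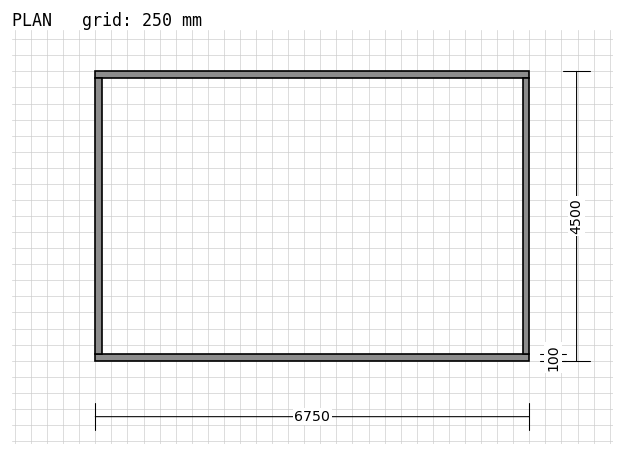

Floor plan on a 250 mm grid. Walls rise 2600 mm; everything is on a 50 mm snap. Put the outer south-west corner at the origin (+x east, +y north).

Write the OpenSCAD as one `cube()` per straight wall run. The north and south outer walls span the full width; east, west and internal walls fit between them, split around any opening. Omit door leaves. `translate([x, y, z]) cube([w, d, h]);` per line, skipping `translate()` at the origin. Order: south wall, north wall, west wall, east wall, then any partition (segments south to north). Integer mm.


cube([6750, 100, 2600]);
translate([0, 4400, 0]) cube([6750, 100, 2600]);
translate([0, 100, 0]) cube([100, 4300, 2600]);
translate([6650, 100, 0]) cube([100, 4300, 2600]);
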